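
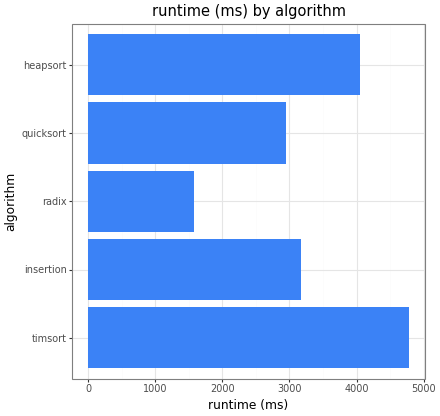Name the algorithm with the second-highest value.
Top 3: timsort ≈ 5000, heapsort ≈ 4000, insertion ≈ 3000.

heapsort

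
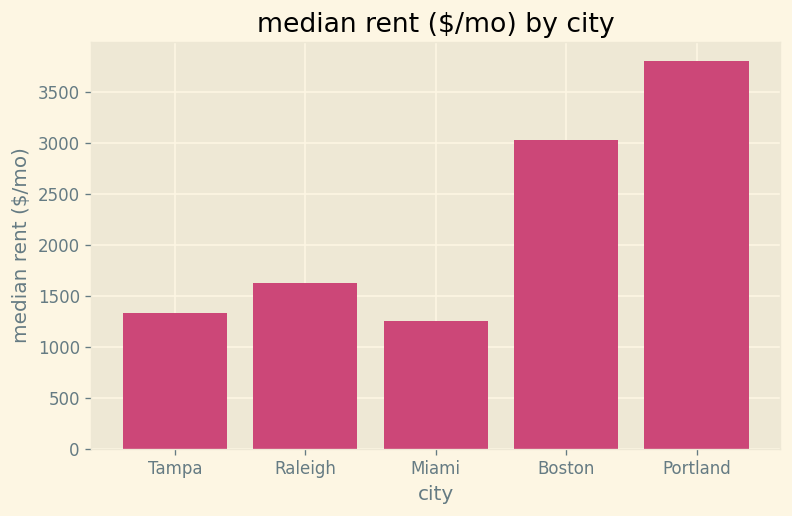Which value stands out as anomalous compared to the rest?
Portland ≈ 4000; the rest sit between ≈ 1000 and ≈ 3000.

Portland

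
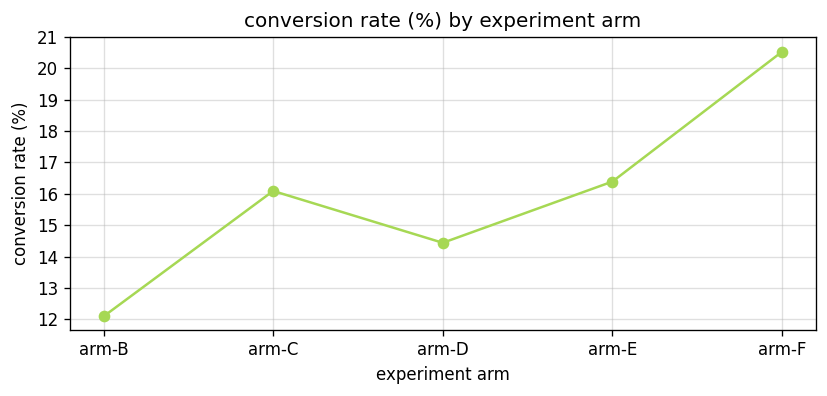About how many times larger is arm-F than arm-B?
arm-F ≈ 21, arm-B ≈ 12; 21/12 ≈ 1.75.

≈ 1.75×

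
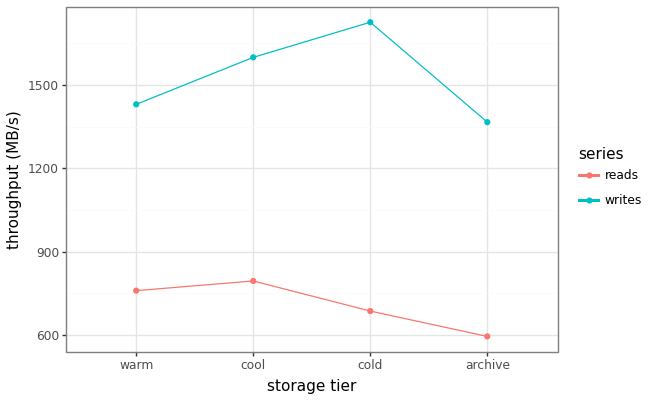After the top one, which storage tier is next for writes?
cool

Top 3 for writes: cold ≈ 1700, cool ≈ 1600, warm ≈ 1400.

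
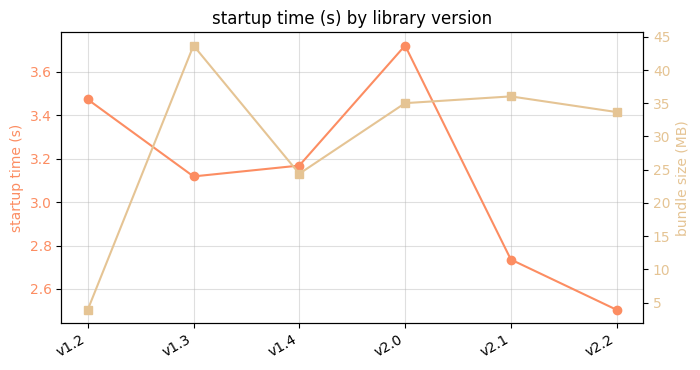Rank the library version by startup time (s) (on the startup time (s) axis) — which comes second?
v1.2

Top 3 (on the startup time (s) axis): v2.0 ≈ 3.8, v1.2 ≈ 3.4, v1.4 ≈ 3.2.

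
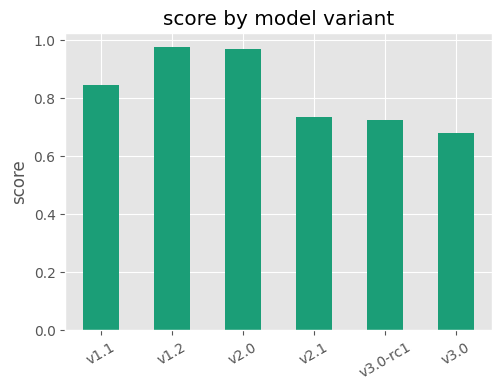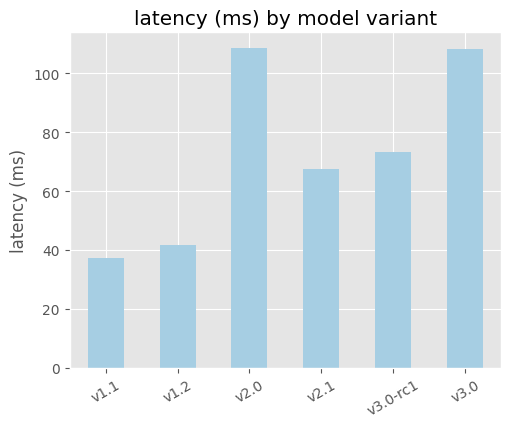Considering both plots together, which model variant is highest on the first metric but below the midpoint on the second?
v1.2

Chart 2 median latency (ms) ≈ 70; below-median model variants: v1.1, v1.2, v2.1. Among those, v1.2 has the highest score (≈ 1).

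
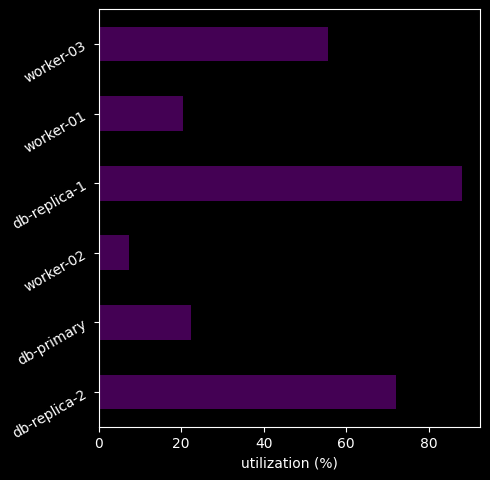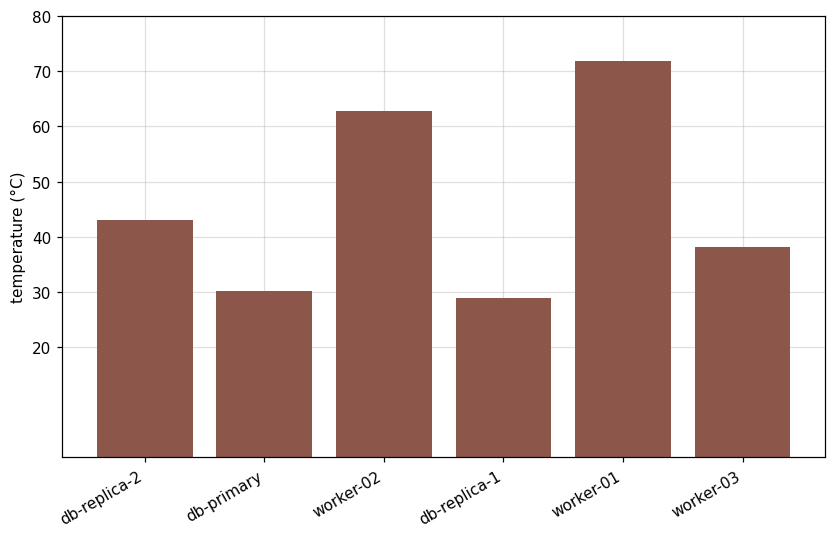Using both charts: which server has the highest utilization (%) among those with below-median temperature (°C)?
db-replica-1

Chart 2 median temperature (°C) ≈ 40; below-median servers: db-primary, db-replica-1, worker-03. Among those, db-replica-1 has the highest utilization (%) (≈ 90).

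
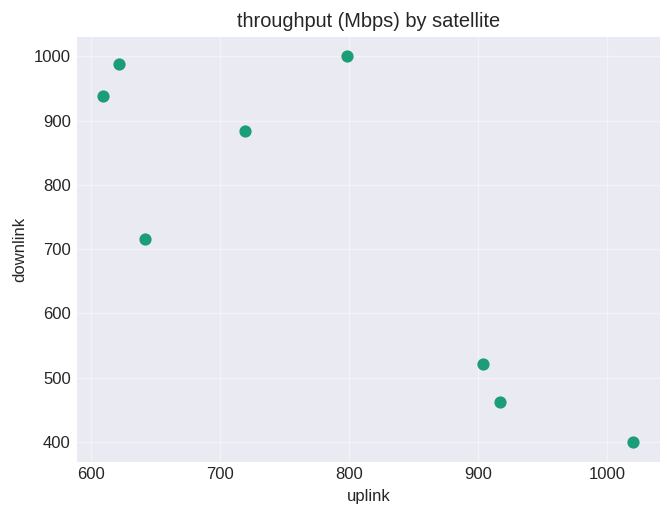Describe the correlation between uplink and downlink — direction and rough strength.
Points are negatively correlated; strong (|r| ≈ 0.8).

negative, strong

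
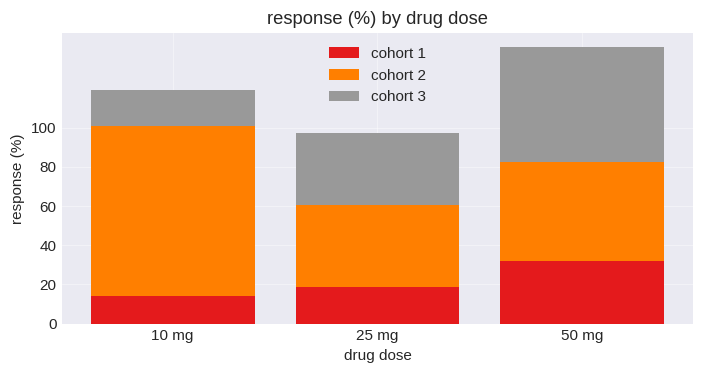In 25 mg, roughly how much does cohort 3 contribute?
cohort 3 top ≈ 100, bottom ≈ 60; segment ≈ 40.

≈ 40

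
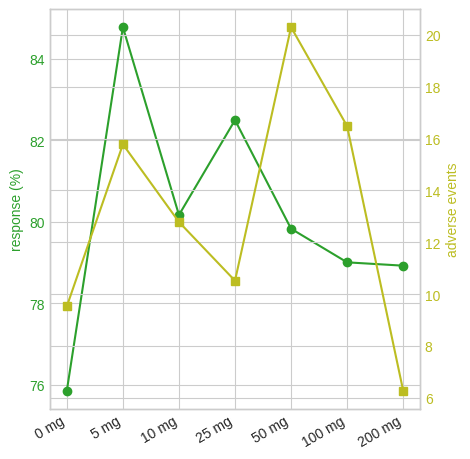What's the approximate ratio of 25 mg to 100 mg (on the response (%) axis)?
≈ 1.04×

25 mg ≈ 82, 100 mg ≈ 79; 82/79 ≈ 1.04.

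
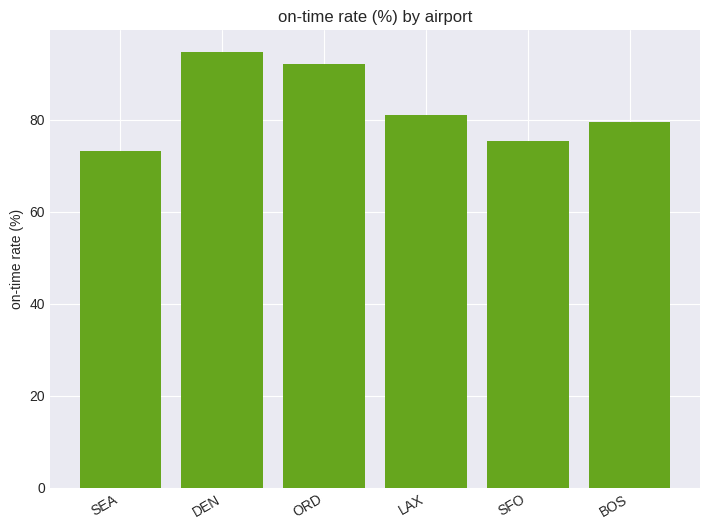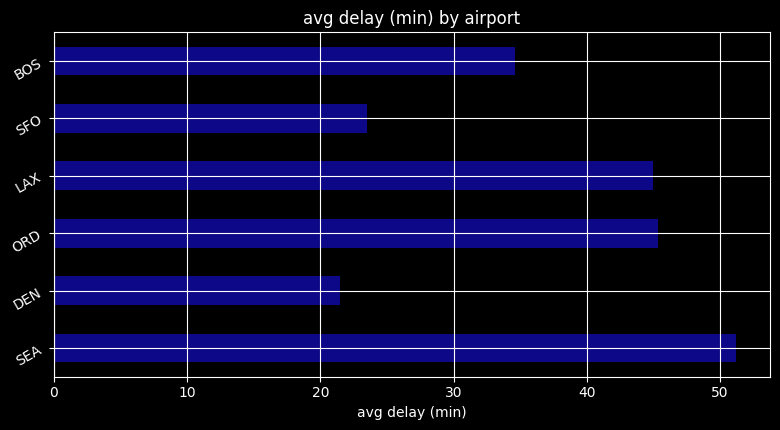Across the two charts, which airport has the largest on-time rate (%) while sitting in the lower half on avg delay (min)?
DEN

Chart 2 median avg delay (min) ≈ 40; below-median airports: DEN, SFO, BOS. Among those, DEN has the highest on-time rate (%) (≈ 90).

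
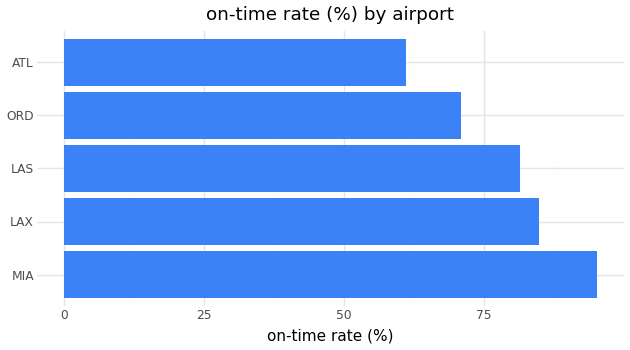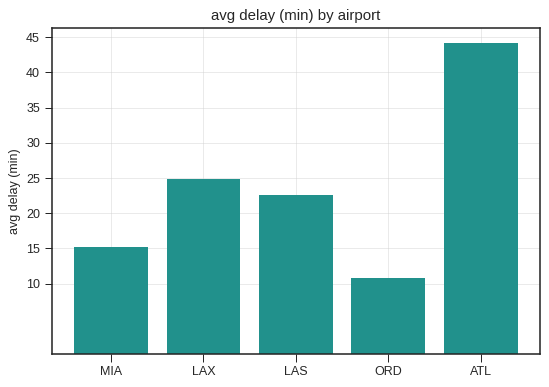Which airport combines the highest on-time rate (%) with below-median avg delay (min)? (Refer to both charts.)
MIA

Chart 2 median avg delay (min) ≈ 25; below-median airports: MIA, ORD. Among those, MIA has the highest on-time rate (%) (≈ 100).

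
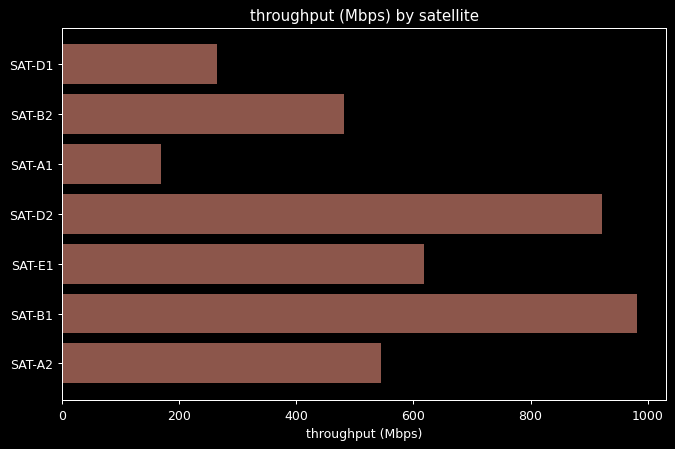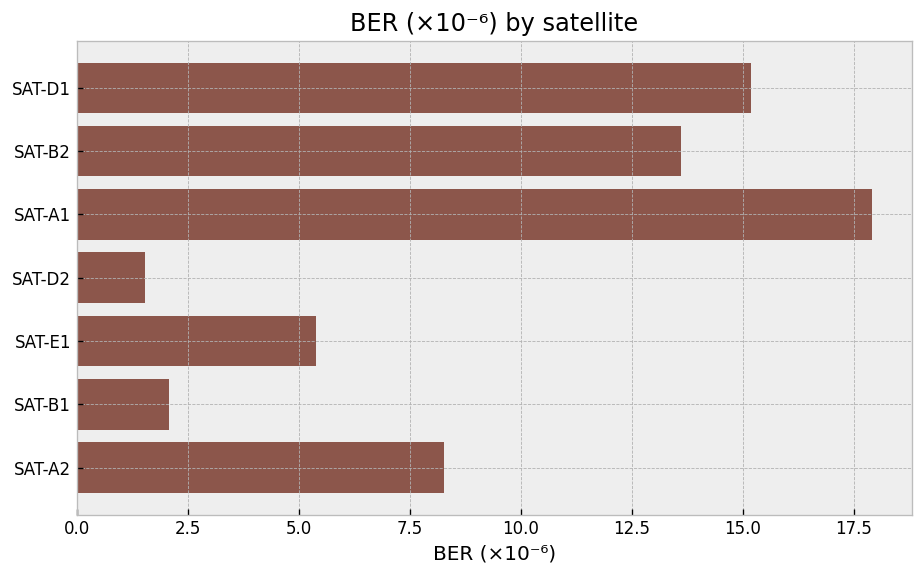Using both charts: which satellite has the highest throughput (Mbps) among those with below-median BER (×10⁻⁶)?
Chart 2 median BER (×10⁻⁶) ≈ 8; below-median satellites: SAT-D2, SAT-E1, SAT-B1. Among those, SAT-B1 has the highest throughput (Mbps) (≈ 1000).

SAT-B1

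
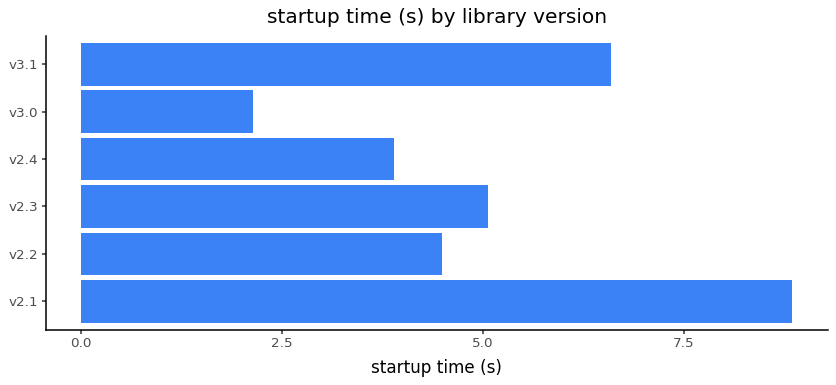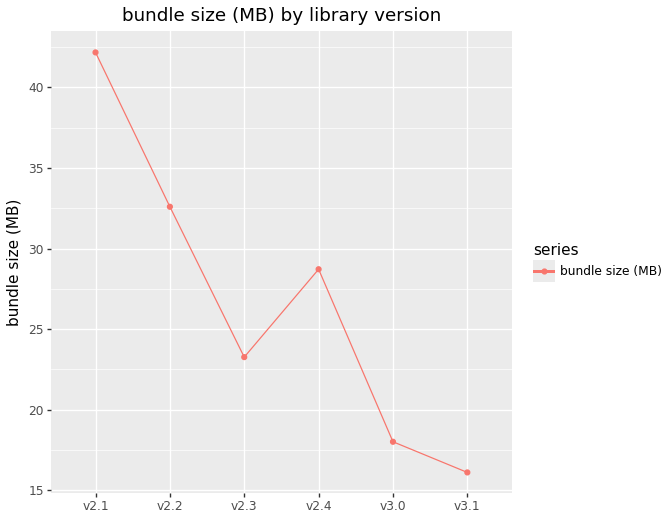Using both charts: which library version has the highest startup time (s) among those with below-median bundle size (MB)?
Chart 2 median bundle size (MB) ≈ 25; below-median library versions: v2.3, v3.0, v3.1. Among those, v3.1 has the highest startup time (s) (≈ 7).

v3.1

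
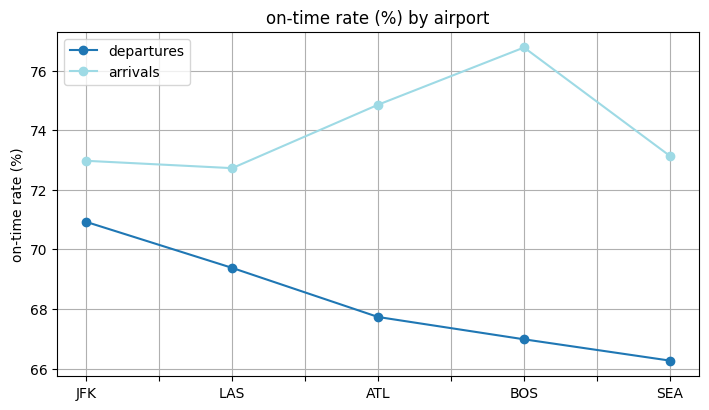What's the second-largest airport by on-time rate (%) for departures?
Top 3 for departures: JFK ≈ 71, LAS ≈ 69, ATL ≈ 68.

LAS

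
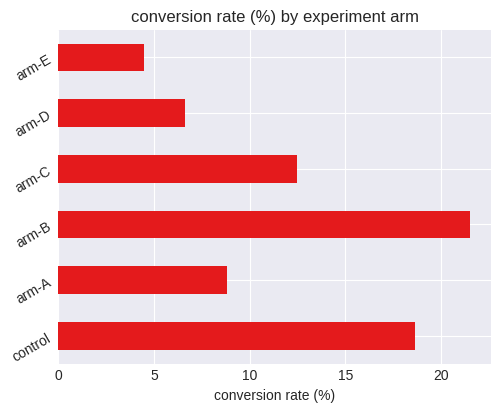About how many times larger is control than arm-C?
≈ 1.5×

control ≈ 18, arm-C ≈ 12; 18/12 ≈ 1.5.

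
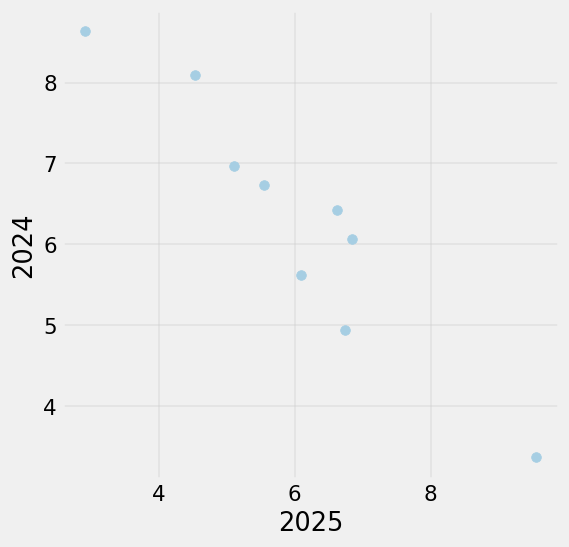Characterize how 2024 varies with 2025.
negative, strong

Points are negatively correlated; strong (|r| ≈ 1.0).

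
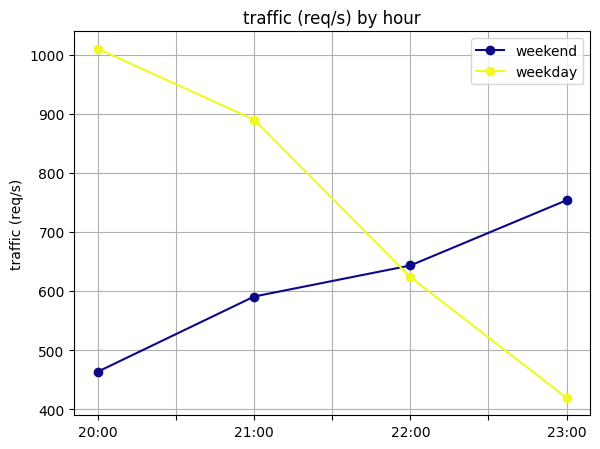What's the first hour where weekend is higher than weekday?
22:00

21:00: weekend ≈ 600 vs weekday ≈ 900 (not yet); 22:00: weekend ≈ 650 vs weekday ≈ 600 (first crossover).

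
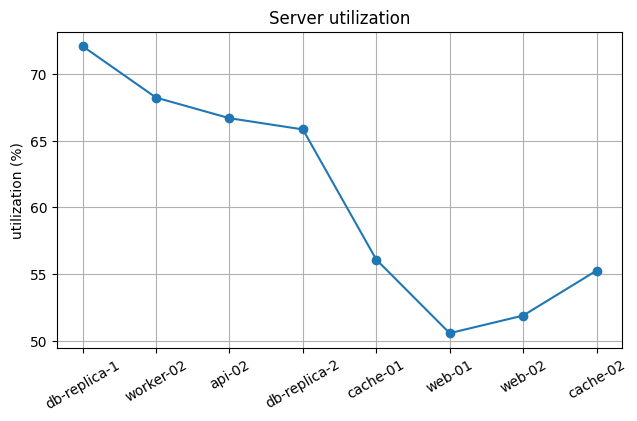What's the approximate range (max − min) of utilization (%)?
≈ 22

Max db-replica-1 ≈ 72, min web-01 ≈ 50; range ≈ 22.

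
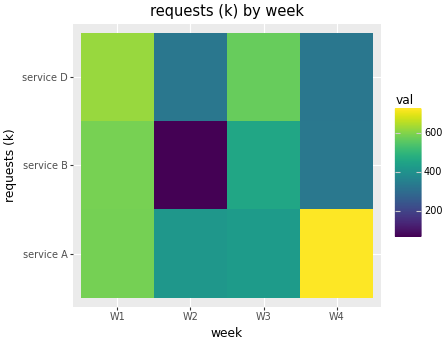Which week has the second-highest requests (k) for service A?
Top 3 for service A: W4 ≈ 700, W1 ≈ 600, W3 ≈ 400.

W1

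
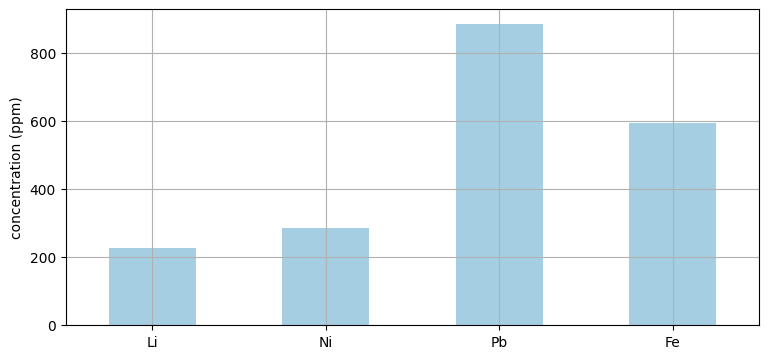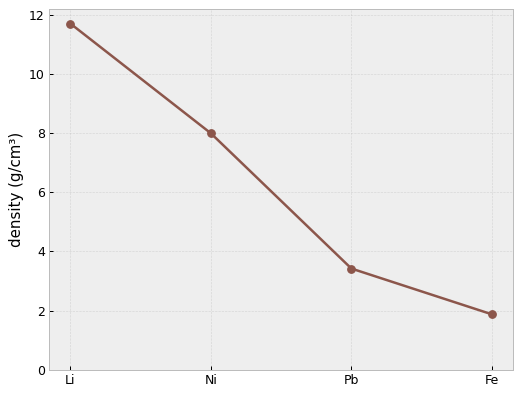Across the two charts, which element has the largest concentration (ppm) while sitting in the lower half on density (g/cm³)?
Chart 2 median density (g/cm³) ≈ 6; below-median elements: Pb, Fe. Among those, Pb has the highest concentration (ppm) (≈ 900).

Pb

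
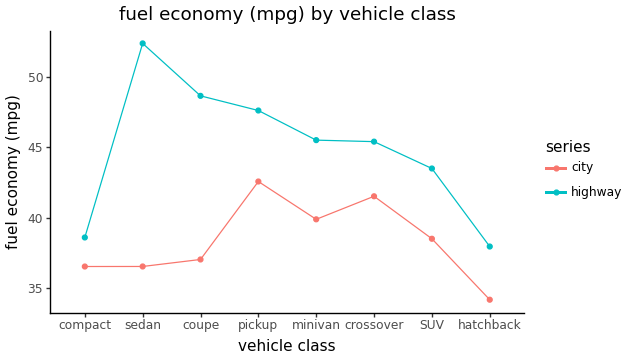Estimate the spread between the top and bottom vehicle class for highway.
≈ 14

Max sedan ≈ 52, min hatchback ≈ 38; range ≈ 14.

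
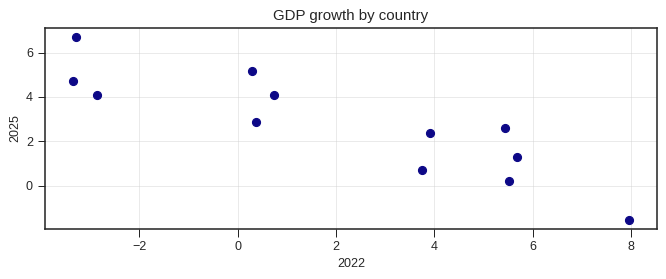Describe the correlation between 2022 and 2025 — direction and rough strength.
negative, strong

Points are negatively correlated; strong (|r| ≈ 0.9).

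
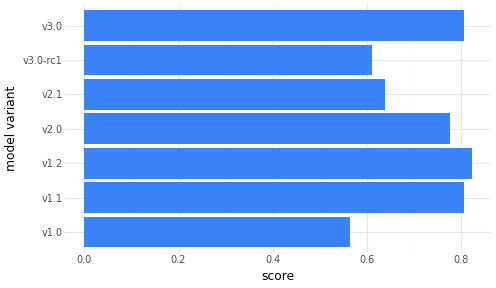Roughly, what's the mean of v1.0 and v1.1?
(0.6 + 0.8) / 2 ≈ 0.7.

≈ 0.7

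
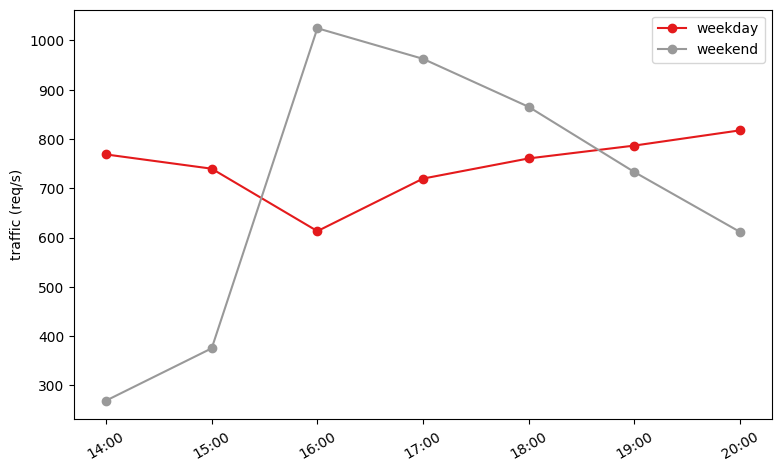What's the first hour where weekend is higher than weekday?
15:00: weekend ≈ 400 vs weekday ≈ 700 (not yet); 16:00: weekend ≈ 1000 vs weekday ≈ 600 (first crossover).

16:00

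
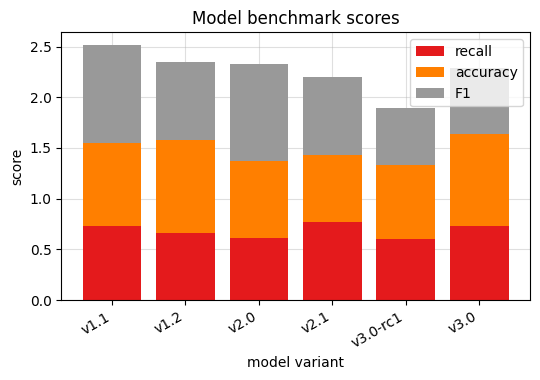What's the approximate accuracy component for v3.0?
accuracy top ≈ 1.5, bottom ≈ 0.5; segment ≈ 1.0.

≈ 1.0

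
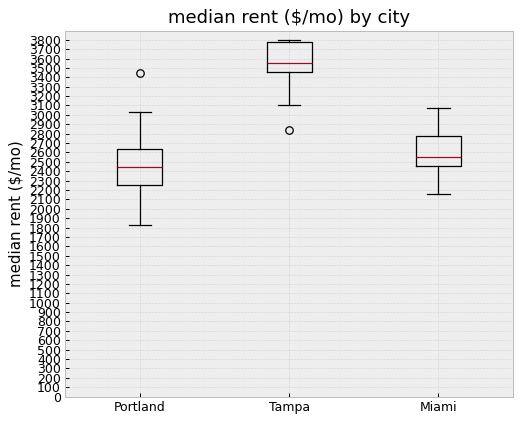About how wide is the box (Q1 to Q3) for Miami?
≈ 300

Q3 ≈ 2800, Q1 ≈ 2500; IQR ≈ 300.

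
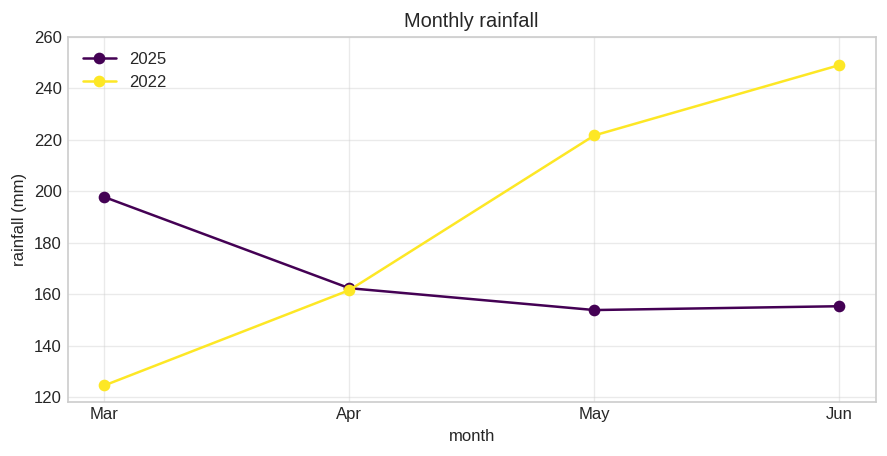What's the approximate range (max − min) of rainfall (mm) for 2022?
≈ 120

Max Jun ≈ 240, min Mar ≈ 120; range ≈ 120.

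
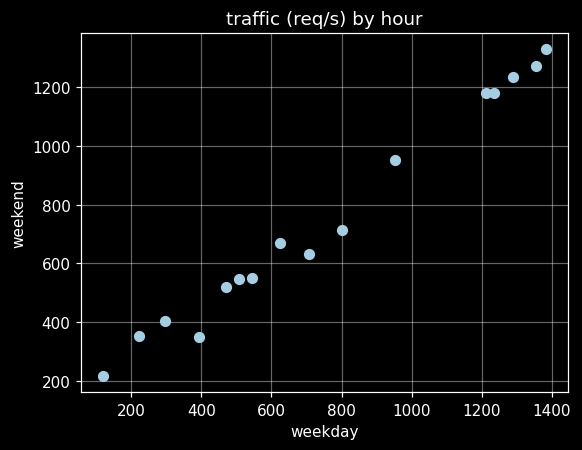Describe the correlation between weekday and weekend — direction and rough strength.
Points are positively correlated; strong (|r| ≈ 1.0).

positive, strong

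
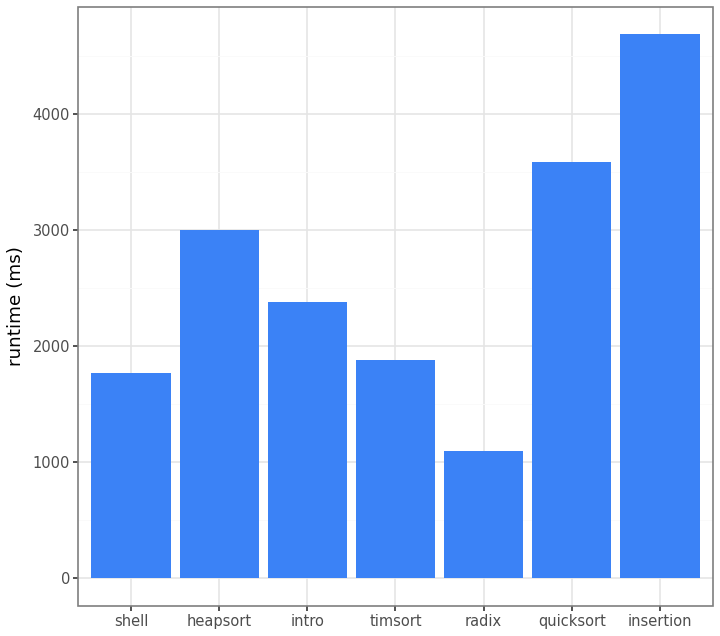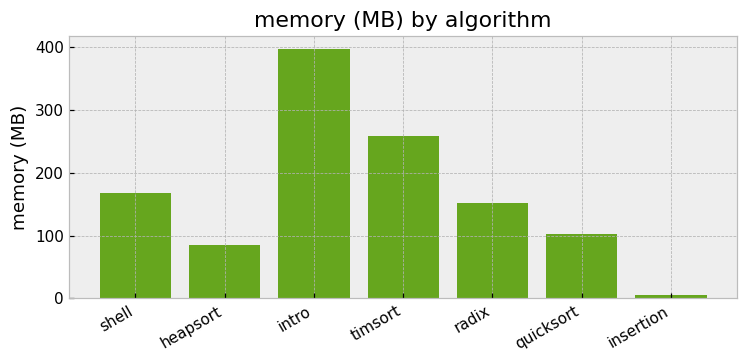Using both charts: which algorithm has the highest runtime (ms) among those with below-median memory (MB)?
insertion

Chart 2 median memory (MB) ≈ 150; below-median algorithms: heapsort, quicksort, insertion. Among those, insertion has the highest runtime (ms) (≈ 4500).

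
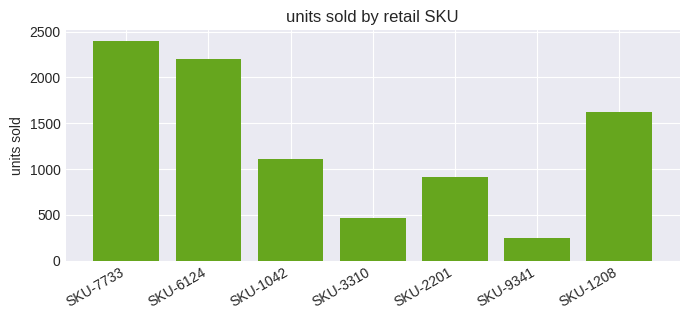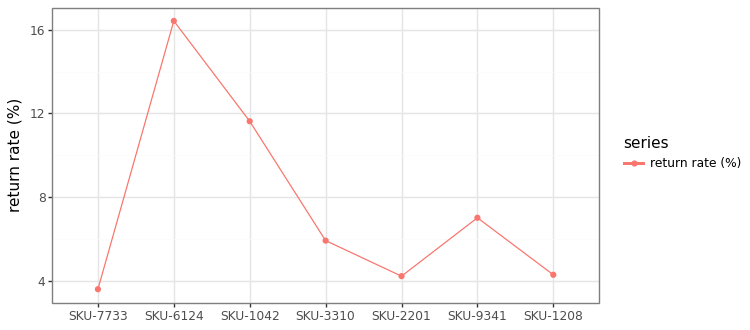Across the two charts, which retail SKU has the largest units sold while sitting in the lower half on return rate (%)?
Chart 2 median return rate (%) ≈ 6; below-median retail SKUs: SKU-7733, SKU-2201, SKU-1208. Among those, SKU-7733 has the highest units sold (≈ 2500).

SKU-7733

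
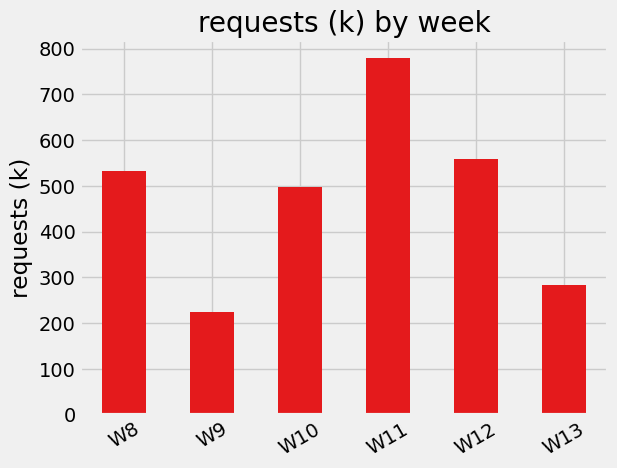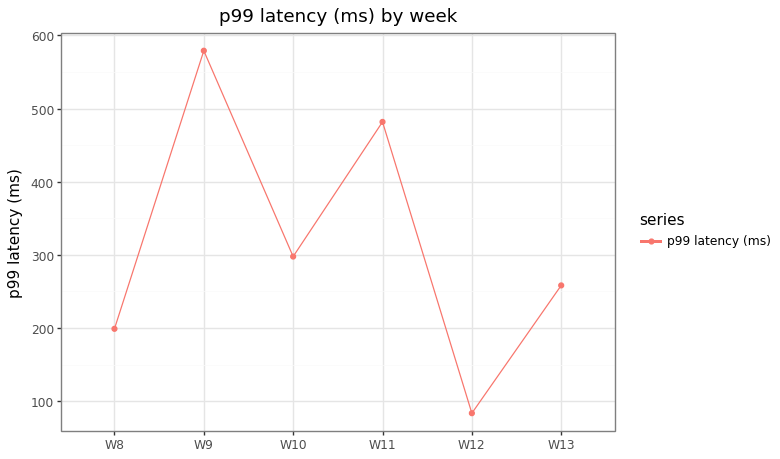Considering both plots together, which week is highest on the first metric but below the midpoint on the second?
W12

Chart 2 median p99 latency (ms) ≈ 300; below-median weeks: W8, W12, W13. Among those, W12 has the highest requests (k) (≈ 600).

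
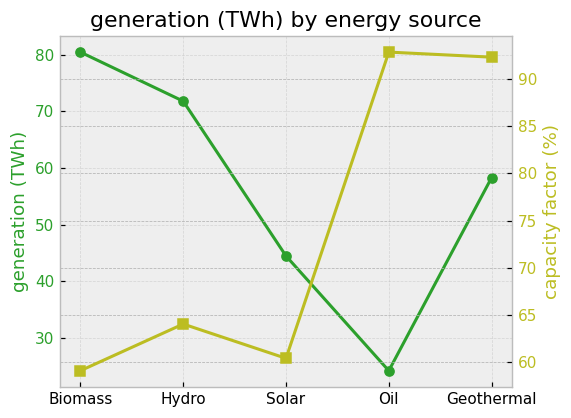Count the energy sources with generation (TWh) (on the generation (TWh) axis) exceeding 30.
Above 30: Biomass, Hydro, Solar, Geothermal.

4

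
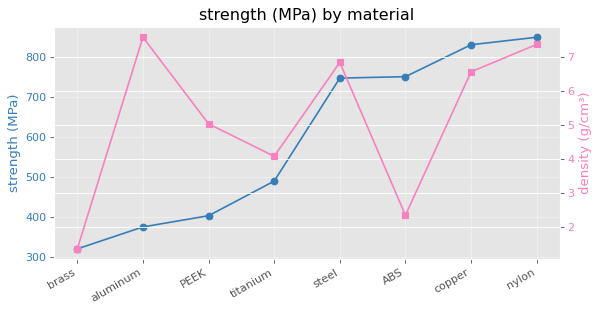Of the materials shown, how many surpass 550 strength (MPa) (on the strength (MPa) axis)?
4

Above 550: steel, ABS, copper, nylon.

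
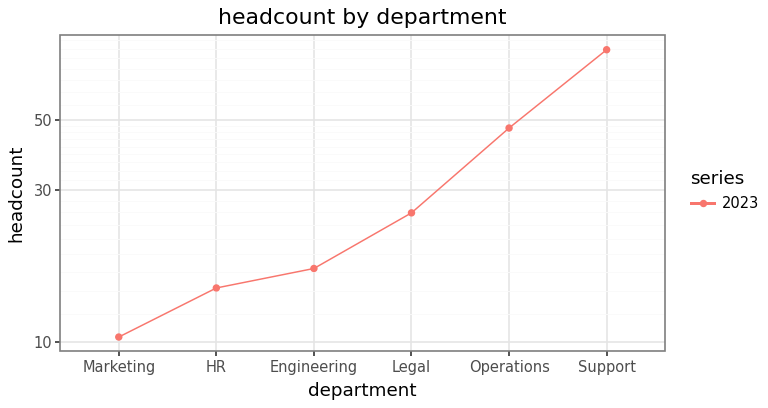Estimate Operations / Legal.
Operations ≈ 50, Legal ≈ 30; 50/30 ≈ 1.67.

≈ 1.67×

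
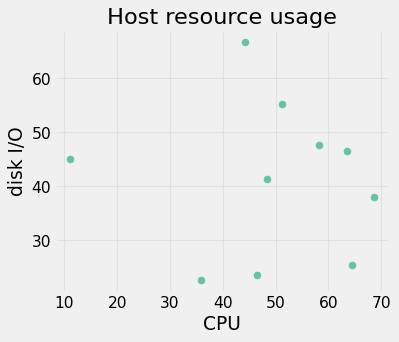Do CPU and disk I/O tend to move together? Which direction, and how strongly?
no clear correlation

Points are roughly uncorrelated; weak (|r| ≈ 0.1).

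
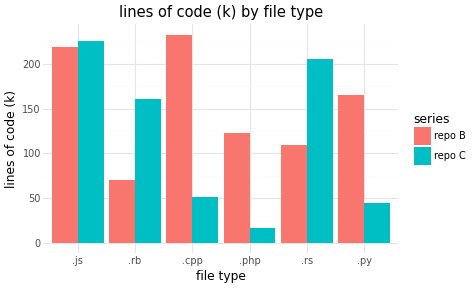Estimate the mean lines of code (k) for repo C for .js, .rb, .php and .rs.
≈ 150

(220 + 160 + 20 + 200) / 4 ≈ 150.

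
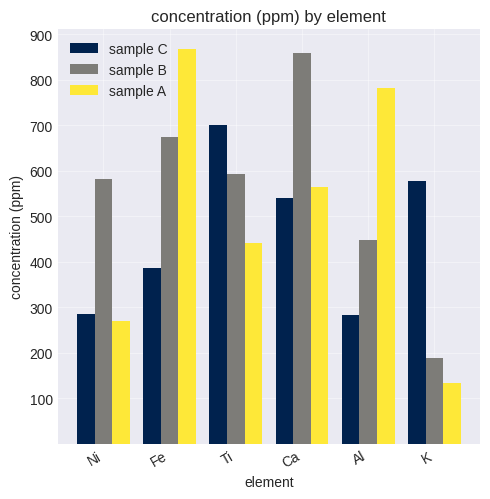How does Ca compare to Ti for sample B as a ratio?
Ca ≈ 900, Ti ≈ 600; 900/600 ≈ 1.5.

≈ 1.5×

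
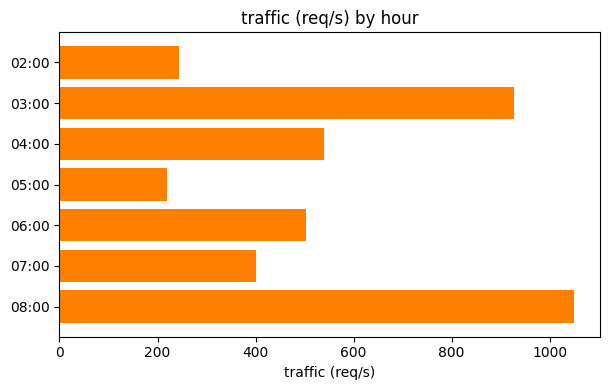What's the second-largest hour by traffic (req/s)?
Top 3: 08:00 ≈ 1100, 03:00 ≈ 900, 04:00 ≈ 500.

03:00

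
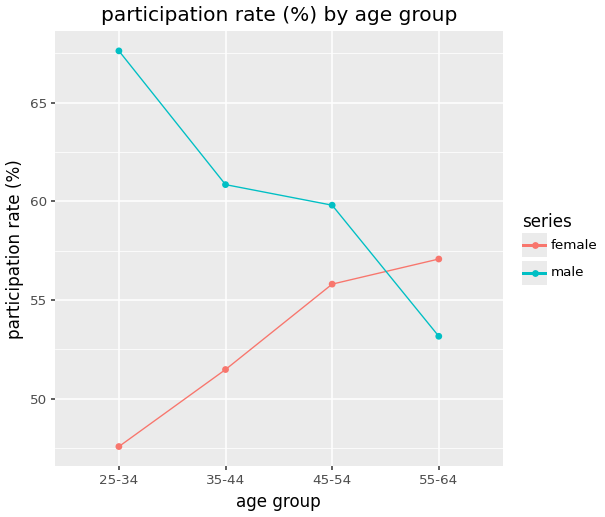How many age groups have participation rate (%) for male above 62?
Above 62: 25-34.

1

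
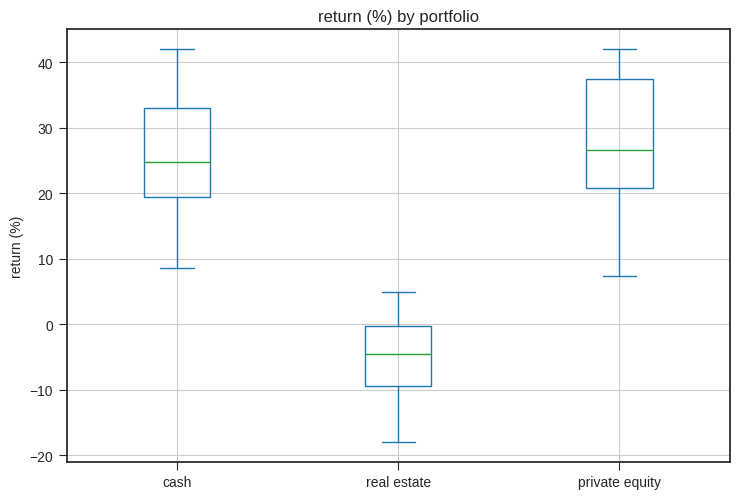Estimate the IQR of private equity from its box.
Q3 ≈ 35, Q1 ≈ 20; IQR ≈ 15.

≈ 15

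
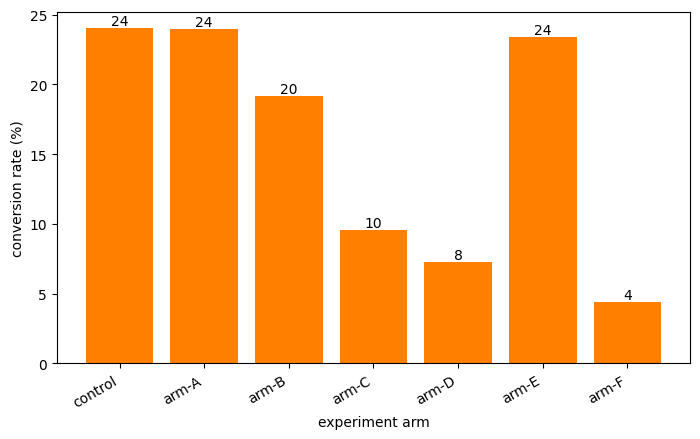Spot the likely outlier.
arm-F

arm-F ≈ 4; the rest sit between ≈ 8 and ≈ 24.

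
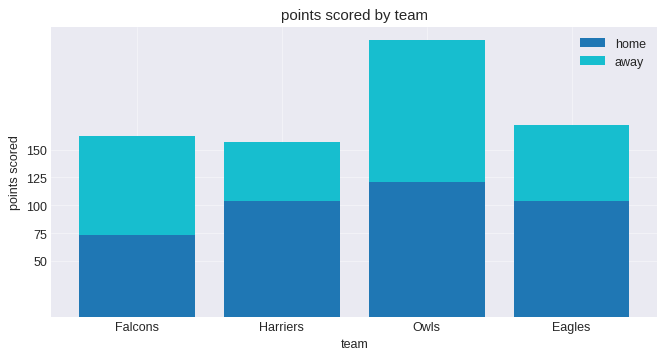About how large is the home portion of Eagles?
home top ≈ 100, bottom ≈ 0; segment ≈ 100.

≈ 100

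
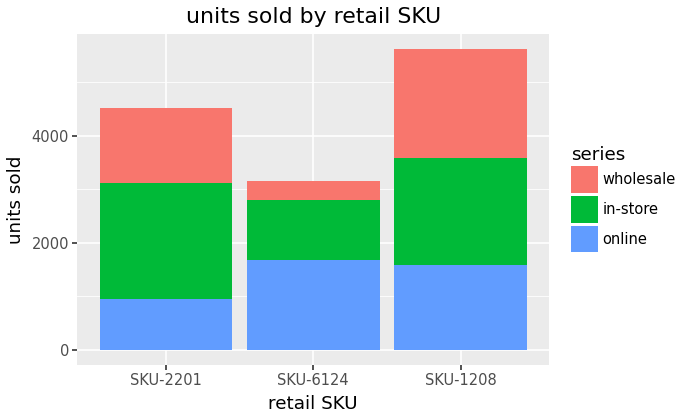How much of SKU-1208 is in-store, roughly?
≈ 2000

in-store top ≈ 3500, bottom ≈ 1500; segment ≈ 2000.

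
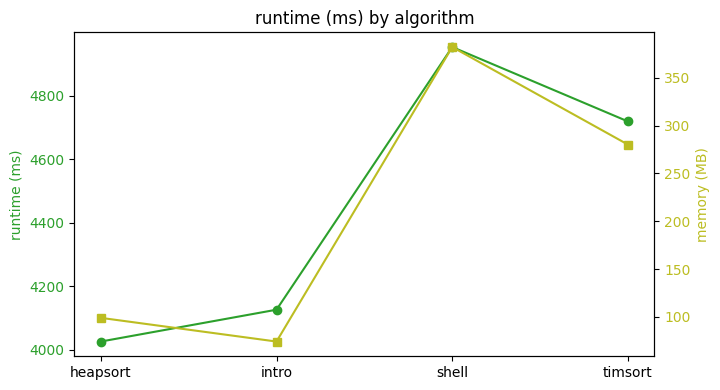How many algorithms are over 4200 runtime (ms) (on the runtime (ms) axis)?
Above 4200: shell, timsort.

2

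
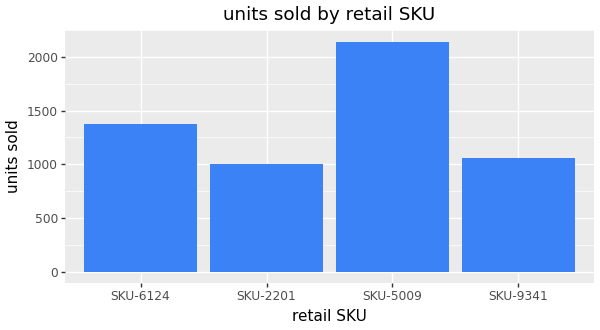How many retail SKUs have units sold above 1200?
2

Above 1200: SKU-6124, SKU-5009.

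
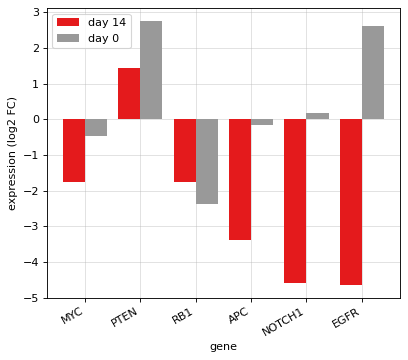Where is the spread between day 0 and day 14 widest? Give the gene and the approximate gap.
EGFR, ≈ 8 log2 FC

EGFR: day 0 ≈ 3, day 14 ≈ -5 → gap ≈ 8. Next-largest (NOTCH1) is only ≈ 5.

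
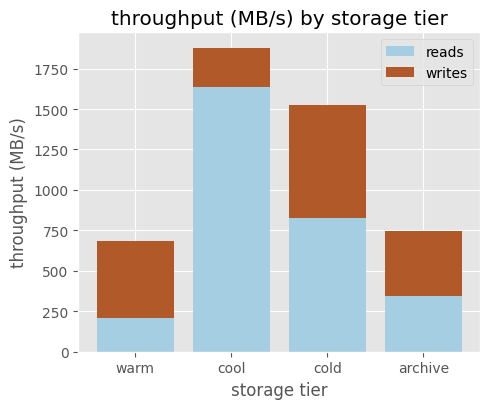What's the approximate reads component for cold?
reads top ≈ 800, bottom ≈ 0; segment ≈ 800.

≈ 800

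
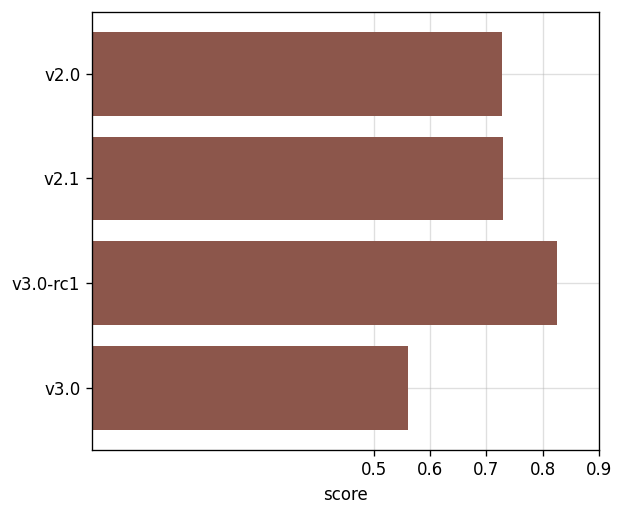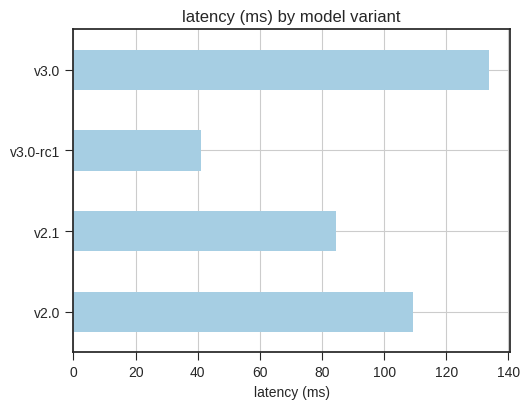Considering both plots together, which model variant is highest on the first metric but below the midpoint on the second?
Chart 2 median latency (ms) ≈ 100; below-median model variants: v2.1, v3.0-rc1. Among those, v3.0-rc1 has the highest score (≈ 0.8).

v3.0-rc1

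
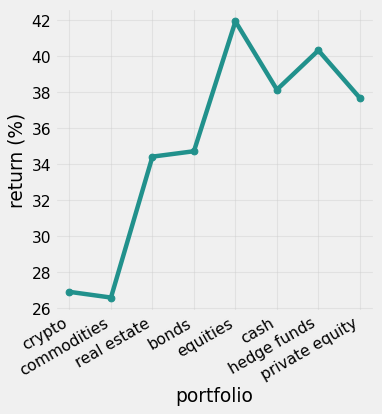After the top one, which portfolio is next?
hedge funds

Top 3: equities ≈ 42, hedge funds ≈ 40, cash ≈ 38.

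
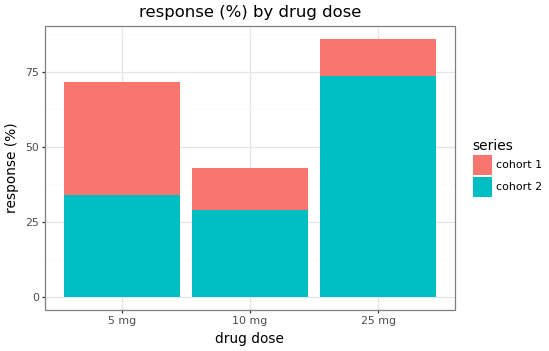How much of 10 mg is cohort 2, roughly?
cohort 2 top ≈ 30, bottom ≈ 0; segment ≈ 30.

≈ 30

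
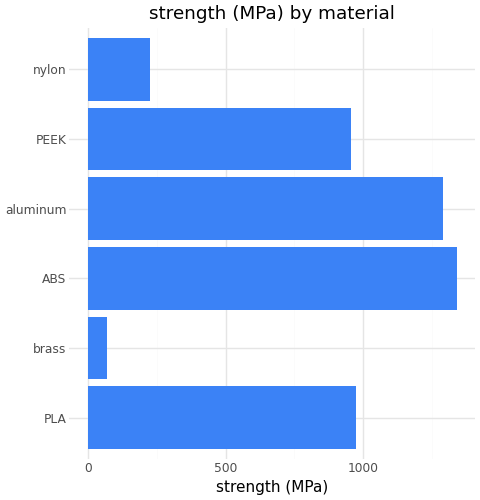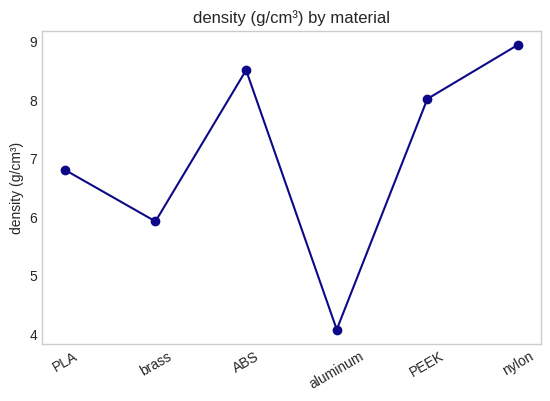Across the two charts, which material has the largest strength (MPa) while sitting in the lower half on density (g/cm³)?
Chart 2 median density (g/cm³) ≈ 7; below-median materials: PLA, brass, aluminum. Among those, aluminum has the highest strength (MPa) (≈ 1200).

aluminum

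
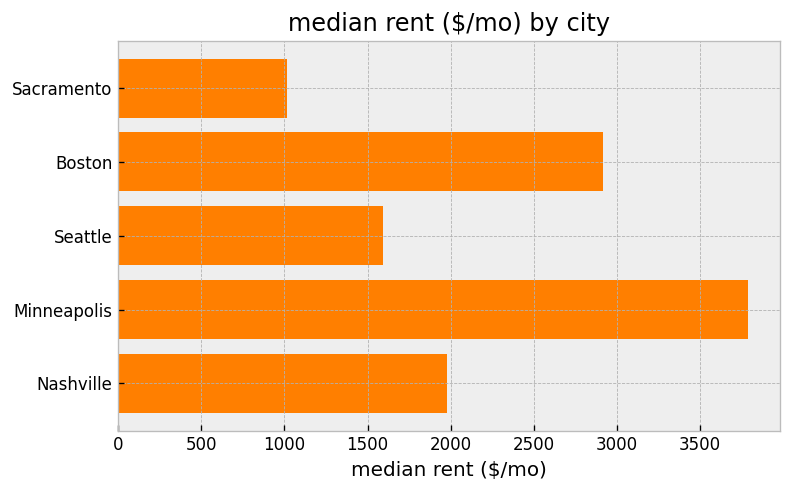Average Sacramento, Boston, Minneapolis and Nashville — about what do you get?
(1000 + 3000 + 4000 + 2000) / 4 ≈ 2500.

≈ 2500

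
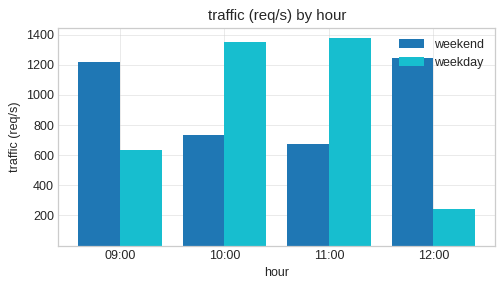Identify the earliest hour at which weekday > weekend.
10:00

09:00: weekday ≈ 600 vs weekend ≈ 1200 (not yet); 10:00: weekday ≈ 1400 vs weekend ≈ 800 (first crossover).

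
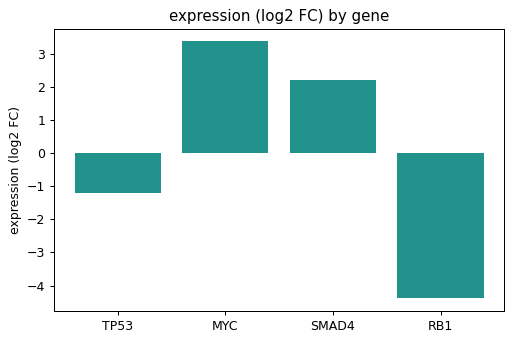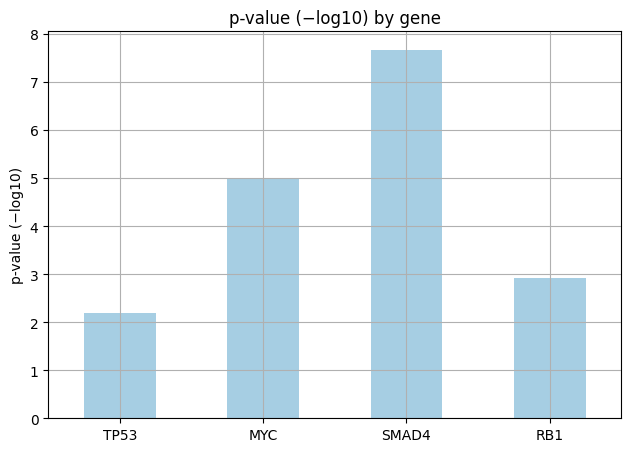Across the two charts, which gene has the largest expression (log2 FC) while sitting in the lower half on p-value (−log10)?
Chart 2 median p-value (−log10) ≈ 4; below-median genes: TP53, RB1. Among those, TP53 has the highest expression (log2 FC) (≈ -1).

TP53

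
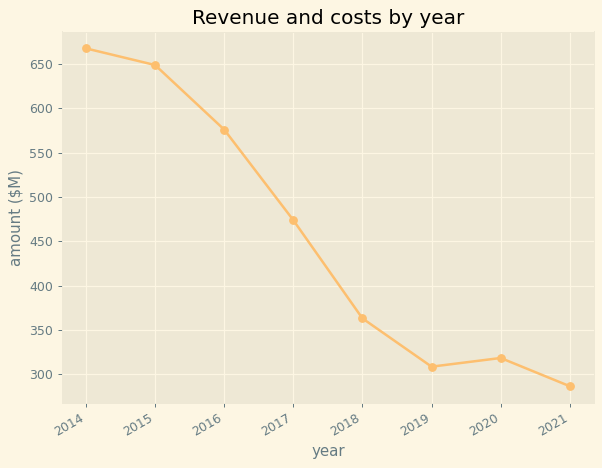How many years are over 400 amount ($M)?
Above 400: 2014, 2015, 2016, 2017.

4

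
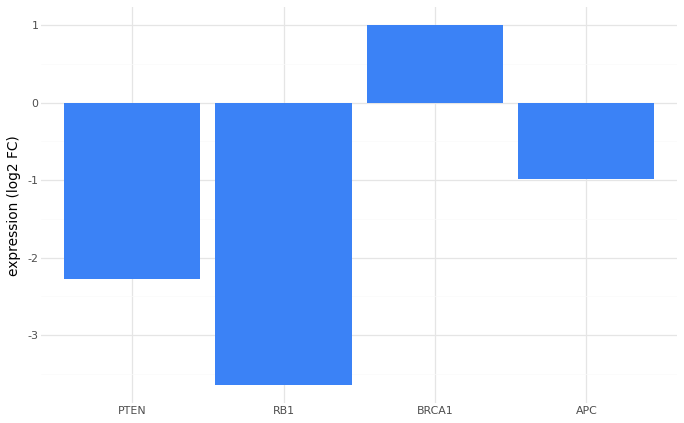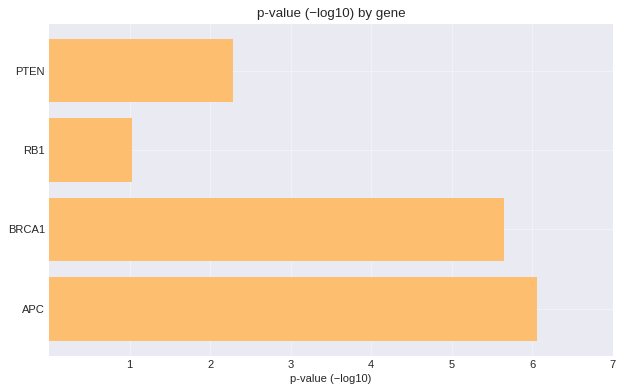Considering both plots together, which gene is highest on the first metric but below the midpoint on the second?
PTEN

Chart 2 median p-value (−log10) ≈ 4; below-median genes: PTEN, RB1. Among those, PTEN has the highest expression (log2 FC) (≈ -2.3).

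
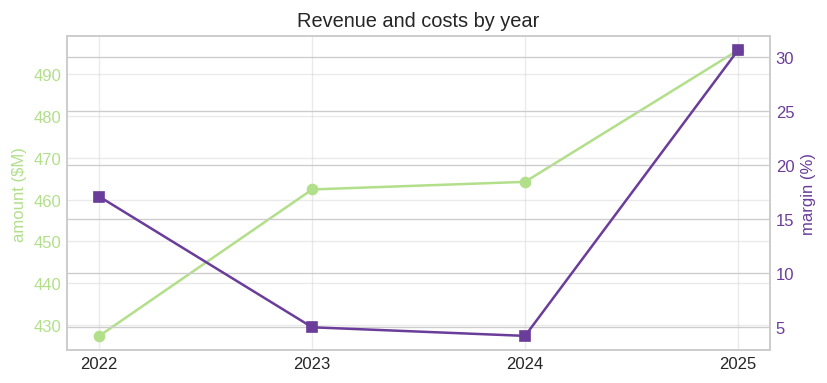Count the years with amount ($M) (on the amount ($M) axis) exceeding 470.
Above 470: 2025.

1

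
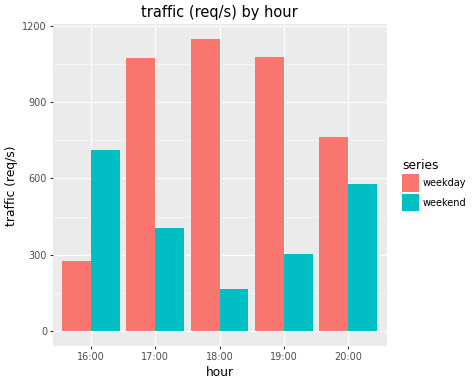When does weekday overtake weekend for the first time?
16:00: weekday ≈ 300 vs weekend ≈ 700 (not yet); 17:00: weekday ≈ 1100 vs weekend ≈ 400 (first crossover).

17:00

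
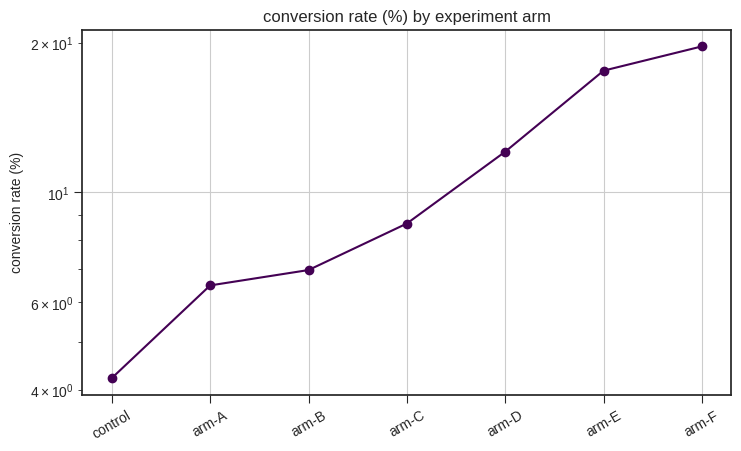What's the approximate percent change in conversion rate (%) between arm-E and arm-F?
≈ +11.1%

arm-E ≈ 18, arm-F ≈ 20; (20 − 18) / 18 ≈ +11.1%.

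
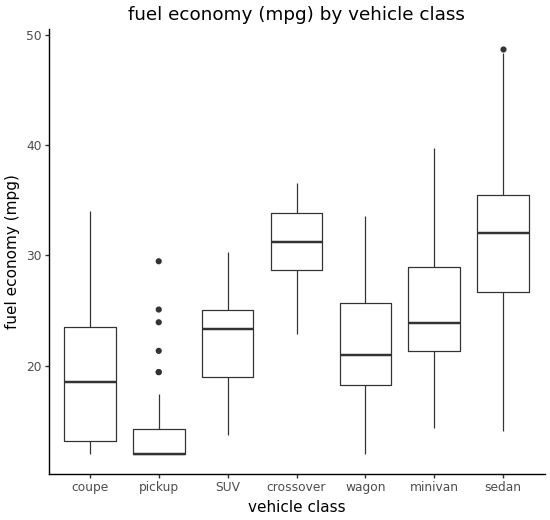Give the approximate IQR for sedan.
≈ 10

Q3 ≈ 36, Q1 ≈ 26; IQR ≈ 10.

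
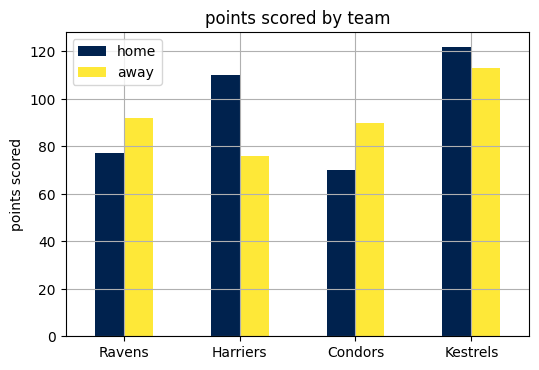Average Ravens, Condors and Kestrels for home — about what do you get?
(80 + 80 + 120) / 3 ≈ 93.

≈ 93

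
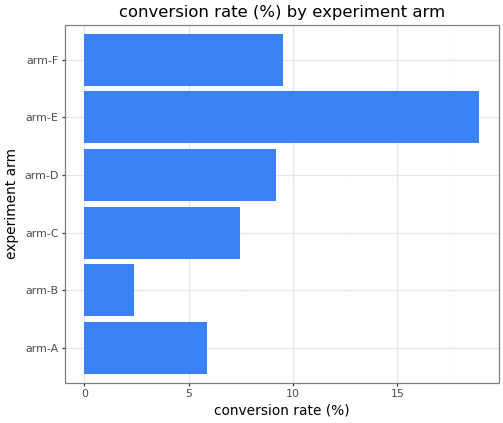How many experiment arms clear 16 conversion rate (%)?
Above 16: arm-E.

1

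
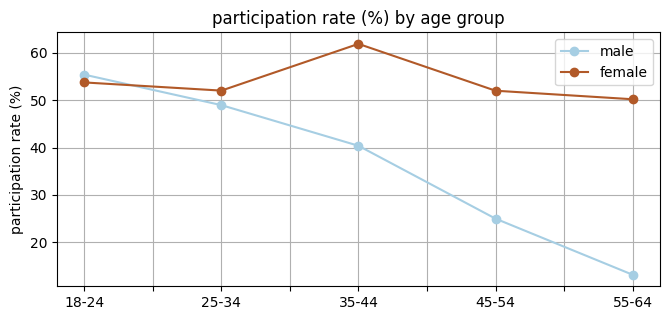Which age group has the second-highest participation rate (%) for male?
Top 3 for male: 18-24 ≈ 55, 25-34 ≈ 50, 35-44 ≈ 40.

25-34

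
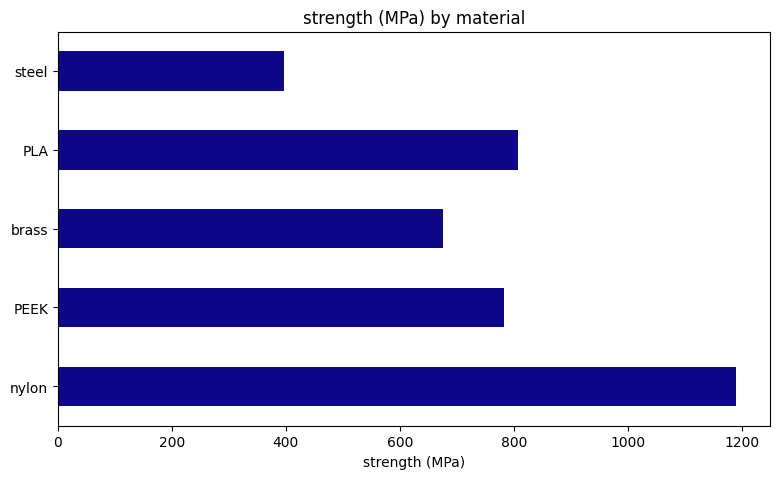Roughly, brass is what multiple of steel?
≈ 1.75×

brass ≈ 700, steel ≈ 400; 700/400 ≈ 1.75.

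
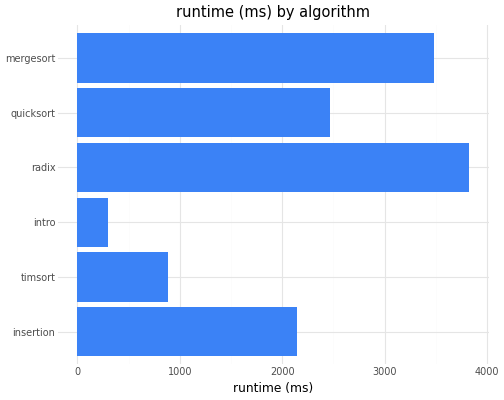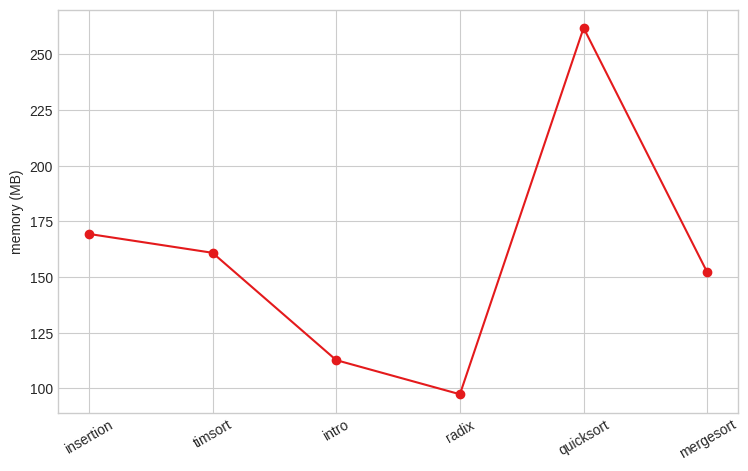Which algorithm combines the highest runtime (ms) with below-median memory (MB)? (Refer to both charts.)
radix

Chart 2 median memory (MB) ≈ 150; below-median algorithms: intro, radix, mergesort. Among those, radix has the highest runtime (ms) (≈ 4000).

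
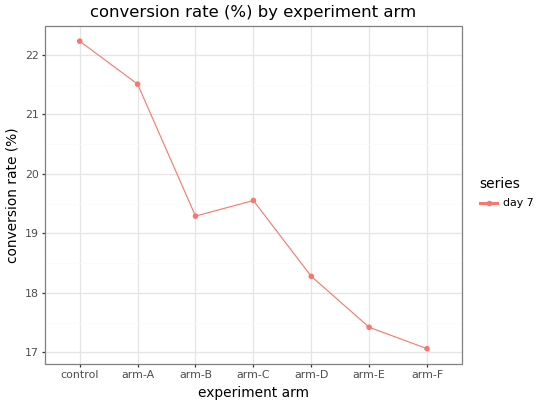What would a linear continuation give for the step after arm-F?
≈ 16.25

Last three: 18.5, 17.5, 17.0 → slope ≈ -0.75/step → next ≈ 16.25.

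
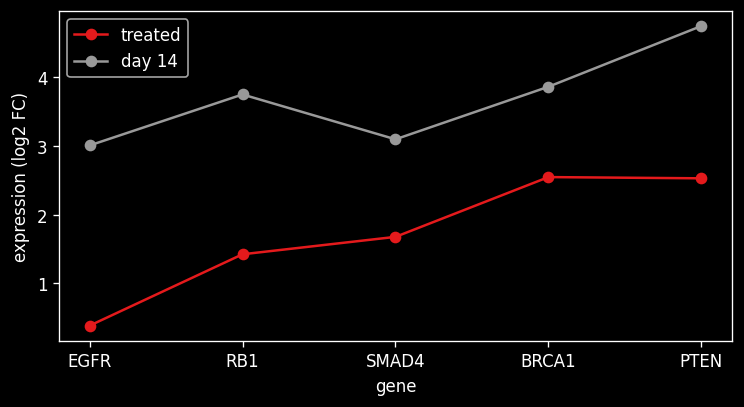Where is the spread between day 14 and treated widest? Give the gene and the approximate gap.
EGFR: day 14 ≈ 3.0, treated ≈ 0.5 → gap ≈ 2.5. Next-largest (RB1) is only ≈ 2.0.

EGFR, ≈ 2.5 log2 FC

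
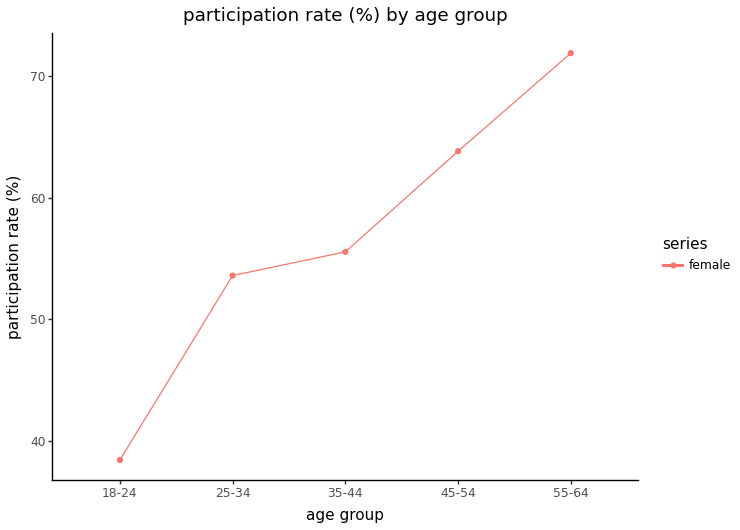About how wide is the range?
Max 55-64 ≈ 70, min 18-24 ≈ 40; range ≈ 30.

≈ 30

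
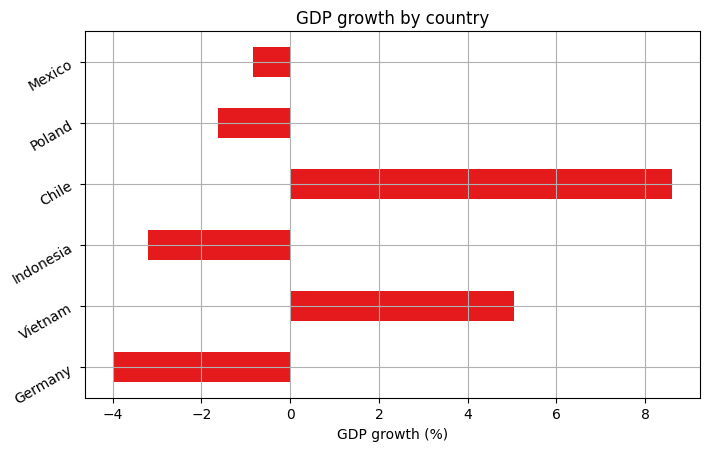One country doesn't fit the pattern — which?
Chile ≈ 8; the rest sit between ≈ -4 and ≈ 6.

Chile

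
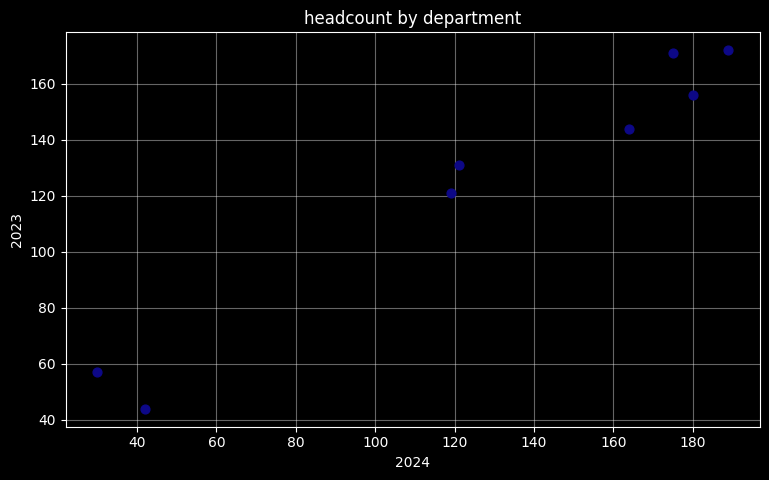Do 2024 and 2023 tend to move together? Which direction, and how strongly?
Points are positively correlated; strong (|r| ≈ 1.0).

positive, strong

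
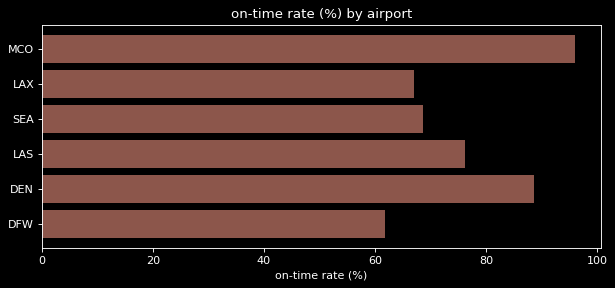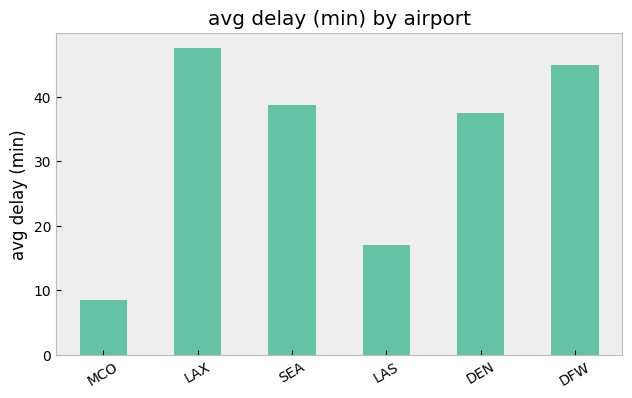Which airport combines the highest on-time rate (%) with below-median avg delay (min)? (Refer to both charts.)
Chart 2 median avg delay (min) ≈ 40; below-median airports: MCO, LAS, DEN. Among those, MCO has the highest on-time rate (%) (≈ 100).

MCO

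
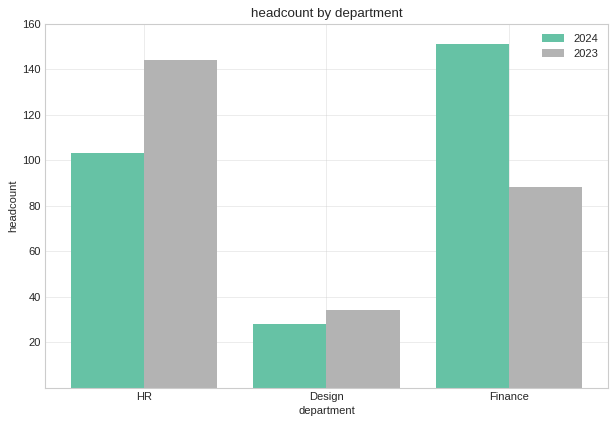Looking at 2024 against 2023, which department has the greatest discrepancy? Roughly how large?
Finance: 2024 ≈ 160, 2023 ≈ 80 → gap ≈ 80. Next-largest (HR) is only ≈ 40.

Finance, ≈ 80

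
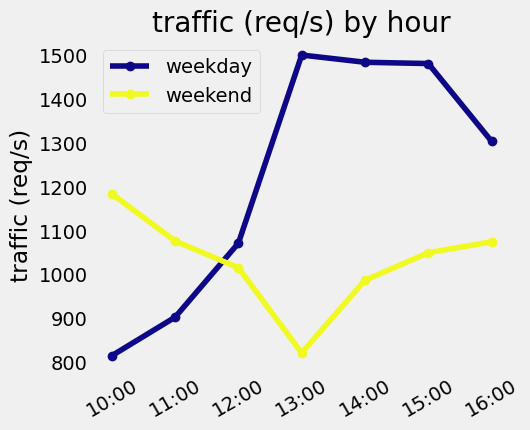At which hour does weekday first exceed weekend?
12:00

11:00: weekday ≈ 900 vs weekend ≈ 1100 (not yet); 12:00: weekday ≈ 1100 vs weekend ≈ 1000 (first crossover).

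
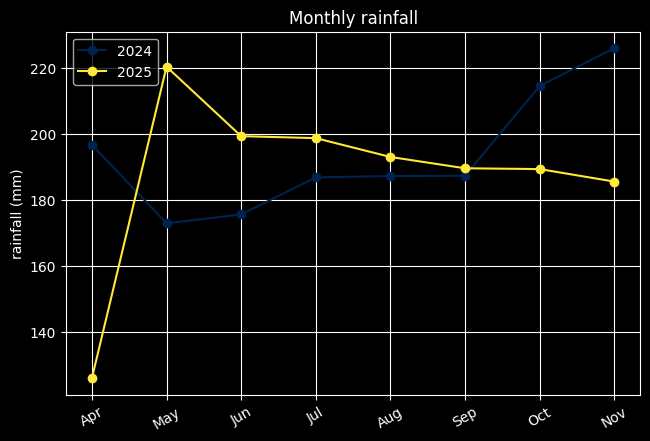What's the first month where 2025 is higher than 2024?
May

Apr: 2025 ≈ 130 vs 2024 ≈ 200 (not yet); May: 2025 ≈ 220 vs 2024 ≈ 170 (first crossover).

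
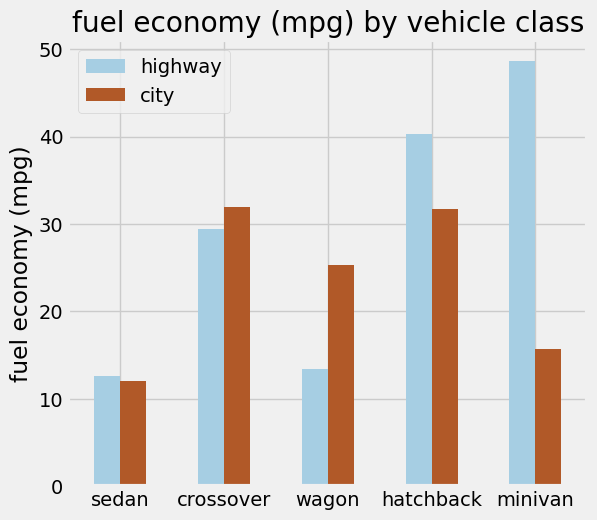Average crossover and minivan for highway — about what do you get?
≈ 40

(30 + 50) / 2 ≈ 40.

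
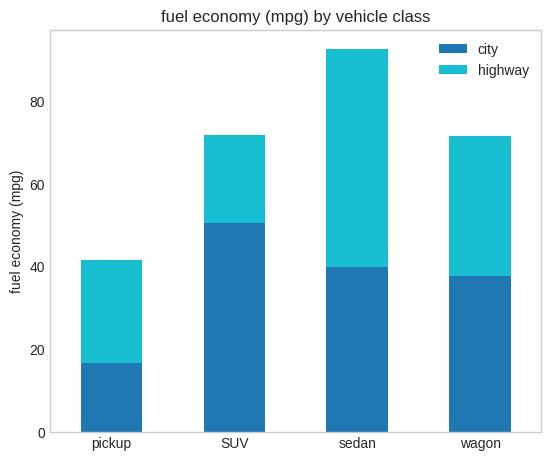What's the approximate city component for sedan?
≈ 40

city top ≈ 40, bottom ≈ 0; segment ≈ 40.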